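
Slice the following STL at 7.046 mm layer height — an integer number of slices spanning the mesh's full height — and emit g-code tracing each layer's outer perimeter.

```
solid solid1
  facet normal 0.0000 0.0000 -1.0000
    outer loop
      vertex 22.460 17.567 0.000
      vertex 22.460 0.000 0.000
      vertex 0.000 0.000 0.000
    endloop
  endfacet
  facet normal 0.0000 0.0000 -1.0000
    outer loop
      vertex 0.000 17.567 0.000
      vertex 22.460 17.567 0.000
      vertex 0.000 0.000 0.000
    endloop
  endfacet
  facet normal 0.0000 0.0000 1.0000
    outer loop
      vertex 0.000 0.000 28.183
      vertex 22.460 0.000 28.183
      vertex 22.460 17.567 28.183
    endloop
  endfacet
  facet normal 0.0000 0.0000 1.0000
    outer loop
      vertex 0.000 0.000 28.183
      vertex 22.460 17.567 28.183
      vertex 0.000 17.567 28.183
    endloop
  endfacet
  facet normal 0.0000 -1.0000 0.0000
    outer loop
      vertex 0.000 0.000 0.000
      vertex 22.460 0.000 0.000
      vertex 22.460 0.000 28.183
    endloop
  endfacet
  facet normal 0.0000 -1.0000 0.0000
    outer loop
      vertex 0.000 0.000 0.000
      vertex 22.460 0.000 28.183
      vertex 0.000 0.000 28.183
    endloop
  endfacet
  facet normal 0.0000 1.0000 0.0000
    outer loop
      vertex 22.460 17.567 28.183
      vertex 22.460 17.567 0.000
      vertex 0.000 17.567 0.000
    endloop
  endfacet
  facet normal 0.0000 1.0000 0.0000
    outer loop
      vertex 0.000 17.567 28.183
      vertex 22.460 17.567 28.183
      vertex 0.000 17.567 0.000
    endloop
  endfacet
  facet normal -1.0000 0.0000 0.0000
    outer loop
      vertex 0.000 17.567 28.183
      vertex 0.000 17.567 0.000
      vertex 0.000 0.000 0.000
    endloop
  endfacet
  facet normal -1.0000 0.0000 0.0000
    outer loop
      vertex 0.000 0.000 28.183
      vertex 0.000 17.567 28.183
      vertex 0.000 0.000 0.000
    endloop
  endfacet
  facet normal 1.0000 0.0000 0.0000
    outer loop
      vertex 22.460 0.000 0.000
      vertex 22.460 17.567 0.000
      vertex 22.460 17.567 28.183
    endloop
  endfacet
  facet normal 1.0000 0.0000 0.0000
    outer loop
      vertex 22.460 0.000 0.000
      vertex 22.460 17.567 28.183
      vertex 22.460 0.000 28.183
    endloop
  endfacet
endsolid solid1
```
; perimeter-only toolpath
G21 ; units = mm
G90 ; absolute positioning
G28 ; home
; layer 1
G0 Z7.046
G0 X0.000 Y0.000
G1 X22.460 Y0.000
G1 X22.460 Y17.567
G1 X0.000 Y17.567
G1 X0.000 Y0.000
; layer 2
G0 Z14.091
G0 X0.000 Y0.000
G1 X22.460 Y0.000
G1 X22.460 Y17.567
G1 X0.000 Y17.567
G1 X0.000 Y0.000
; layer 3
G0 Z21.137
G0 X0.000 Y0.000
G1 X22.460 Y0.000
G1 X22.460 Y17.567
G1 X0.000 Y17.567
G1 X0.000 Y0.000
; layer 4
G0 Z28.183
G0 X0.000 Y0.000
G1 X22.460 Y0.000
G1 X22.460 Y17.567
G1 X0.000 Y17.567
G1 X0.000 Y0.000
M2 ; end

The solid is a rectangular box, roughly 22.5 × 17.6 mm footprint and 28.2 mm tall. Slicing at Δz = 7.046 mm — 4 equal slices spanning the solid's height, so layer i sits at z = i·h/4 — gives 4 non-empty perimeters. Each is a 4-segment closed polygon; G0 lifts to the layer z and rapids to the start vertex, then G1 traces the edges.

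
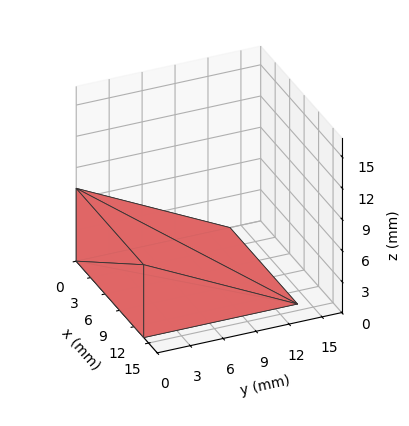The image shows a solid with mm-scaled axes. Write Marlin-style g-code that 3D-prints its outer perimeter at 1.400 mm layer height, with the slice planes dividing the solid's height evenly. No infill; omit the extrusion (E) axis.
Reading the render: the shape is a wedge (ramp): 14 × 14 mm base, rising to 7 mm along the y=0 edge and sloping linearly to z=0 at y=14 (dimensions read to the nearest mm from the axis ticks). For the g-code, the solid's height is divided into equal slices at the stated Δz and each level perimeter traced with G1 moves after a G0 lift.

; perimeter-only toolpath
G21 ; units = mm
G90 ; absolute positioning
G28 ; home
; layer 1
G0 Z1.400
G0 X0.000 Y0.000
G1 X14.000 Y0.000
G1 X14.000 Y11.200
G1 X0.000 Y11.200
G1 X0.000 Y0.000
; layer 2
G0 Z2.800
G0 X0.000 Y0.000
G1 X14.000 Y0.000
G1 X14.000 Y8.400
G1 X0.000 Y8.400
G1 X0.000 Y0.000
; layer 3
G0 Z4.200
G0 X0.000 Y0.000
G1 X14.000 Y0.000
G1 X14.000 Y5.600
G1 X0.000 Y5.600
G1 X0.000 Y0.000
; layer 4
G0 Z5.600
G0 X0.000 Y0.000
G1 X14.000 Y0.000
G1 X14.000 Y2.800
G1 X0.000 Y2.800
G1 X0.000 Y0.000
M2 ; end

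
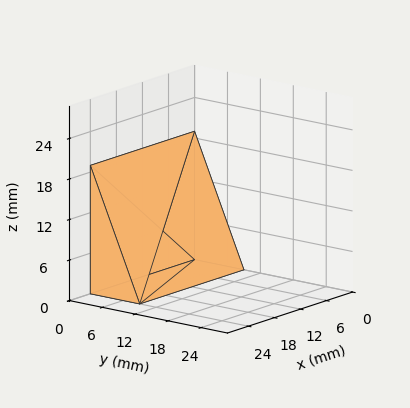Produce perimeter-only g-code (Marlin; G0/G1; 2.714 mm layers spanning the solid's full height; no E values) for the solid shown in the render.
Reading the render: the shape is a wedge (ramp): 24 × 9 mm base, rising to 19 mm along the y=0 edge and sloping linearly to z=0 at y=9 (dimensions read to the nearest mm from the axis ticks). For the g-code, the solid's height is divided into equal slices at the stated Δz and each level perimeter traced with G1 moves after a G0 lift.

; perimeter-only toolpath
G21 ; units = mm
G90 ; absolute positioning
G28 ; home
; layer 1
G0 Z2.714
G0 X0.000 Y0.000
G1 X24.000 Y0.000
G1 X24.000 Y7.714
G1 X0.000 Y7.714
G1 X0.000 Y0.000
; layer 2
G0 Z5.429
G0 X0.000 Y0.000
G1 X24.000 Y0.000
G1 X24.000 Y6.429
G1 X0.000 Y6.429
G1 X0.000 Y0.000
; layer 3
G0 Z8.143
G0 X0.000 Y0.000
G1 X24.000 Y0.000
G1 X24.000 Y5.143
G1 X0.000 Y5.143
G1 X0.000 Y0.000
; layer 4
G0 Z10.857
G0 X0.000 Y0.000
G1 X24.000 Y0.000
G1 X24.000 Y3.857
G1 X0.000 Y3.857
G1 X0.000 Y0.000
; layer 5
G0 Z13.571
G0 X0.000 Y0.000
G1 X24.000 Y0.000
G1 X24.000 Y2.571
G1 X0.000 Y2.571
G1 X0.000 Y0.000
; layer 6
G0 Z16.286
G0 X0.000 Y0.000
G1 X24.000 Y0.000
G1 X24.000 Y1.286
G1 X0.000 Y1.286
G1 X0.000 Y0.000
M2 ; end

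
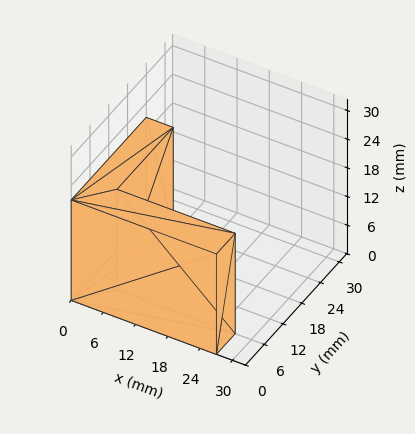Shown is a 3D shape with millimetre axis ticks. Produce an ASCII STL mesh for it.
Reading the render: the shape is an L-shaped prism: outer 27 × 24 mm, arm thicknesses ≈ 6 mm (horizontal) and 5 mm (vertical), extruded 21 mm in z (dimensions read to the nearest mm from the axis ticks). For the STL, each face is triangulated and given an outward normal.

solid part
  facet normal 0.0000 0.0000 -1.0000
    outer loop
      vertex 27.00 6.00 0.00
      vertex 27.00 0.00 0.00
      vertex 0.00 0.00 0.00
    endloop
  endfacet
  facet normal 0.0000 0.0000 -1.0000
    outer loop
      vertex 5.00 6.00 0.00
      vertex 27.00 6.00 0.00
      vertex 0.00 0.00 0.00
    endloop
  endfacet
  facet normal 0.0000 0.0000 -1.0000
    outer loop
      vertex 5.00 24.00 0.00
      vertex 5.00 6.00 0.00
      vertex 0.00 0.00 0.00
    endloop
  endfacet
  facet normal 0.0000 0.0000 -1.0000
    outer loop
      vertex 0.00 24.00 0.00
      vertex 5.00 24.00 0.00
      vertex 0.00 0.00 0.00
    endloop
  endfacet
  facet normal 0.0000 0.0000 1.0000
    outer loop
      vertex 0.00 0.00 21.00
      vertex 27.00 0.00 21.00
      vertex 27.00 6.00 21.00
    endloop
  endfacet
  facet normal 0.0000 0.0000 1.0000
    outer loop
      vertex 0.00 0.00 21.00
      vertex 27.00 6.00 21.00
      vertex 5.00 6.00 21.00
    endloop
  endfacet
  facet normal 0.0000 0.0000 1.0000
    outer loop
      vertex 0.00 0.00 21.00
      vertex 5.00 6.00 21.00
      vertex 5.00 24.00 21.00
    endloop
  endfacet
  facet normal 0.0000 0.0000 1.0000
    outer loop
      vertex 0.00 0.00 21.00
      vertex 5.00 24.00 21.00
      vertex 0.00 24.00 21.00
    endloop
  endfacet
  facet normal 0.0000 -1.0000 0.0000
    outer loop
      vertex 0.00 0.00 0.00
      vertex 27.00 0.00 0.00
      vertex 27.00 0.00 21.00
    endloop
  endfacet
  facet normal 0.0000 -1.0000 0.0000
    outer loop
      vertex 0.00 0.00 0.00
      vertex 27.00 0.00 21.00
      vertex 0.00 0.00 21.00
    endloop
  endfacet
  facet normal 1.0000 0.0000 0.0000
    outer loop
      vertex 27.00 0.00 0.00
      vertex 27.00 6.00 0.00
      vertex 27.00 6.00 21.00
    endloop
  endfacet
  facet normal 1.0000 0.0000 0.0000
    outer loop
      vertex 27.00 0.00 0.00
      vertex 27.00 6.00 21.00
      vertex 27.00 0.00 21.00
    endloop
  endfacet
  facet normal 0.0000 1.0000 0.0000
    outer loop
      vertex 27.00 6.00 0.00
      vertex 5.00 6.00 0.00
      vertex 5.00 6.00 21.00
    endloop
  endfacet
  facet normal 0.0000 1.0000 0.0000
    outer loop
      vertex 27.00 6.00 0.00
      vertex 5.00 6.00 21.00
      vertex 27.00 6.00 21.00
    endloop
  endfacet
  facet normal 1.0000 0.0000 0.0000
    outer loop
      vertex 5.00 6.00 0.00
      vertex 5.00 24.00 0.00
      vertex 5.00 24.00 21.00
    endloop
  endfacet
  facet normal 1.0000 0.0000 0.0000
    outer loop
      vertex 5.00 6.00 0.00
      vertex 5.00 24.00 21.00
      vertex 5.00 6.00 21.00
    endloop
  endfacet
  facet normal 0.0000 1.0000 0.0000
    outer loop
      vertex 5.00 24.00 0.00
      vertex 0.00 24.00 0.00
      vertex 0.00 24.00 21.00
    endloop
  endfacet
  facet normal 0.0000 1.0000 0.0000
    outer loop
      vertex 5.00 24.00 0.00
      vertex 0.00 24.00 21.00
      vertex 5.00 24.00 21.00
    endloop
  endfacet
  facet normal -1.0000 0.0000 0.0000
    outer loop
      vertex 0.00 24.00 0.00
      vertex 0.00 0.00 0.00
      vertex 0.00 0.00 21.00
    endloop
  endfacet
  facet normal -1.0000 0.0000 0.0000
    outer loop
      vertex 0.00 24.00 0.00
      vertex 0.00 0.00 21.00
      vertex 0.00 24.00 21.00
    endloop
  endfacet
endsolid part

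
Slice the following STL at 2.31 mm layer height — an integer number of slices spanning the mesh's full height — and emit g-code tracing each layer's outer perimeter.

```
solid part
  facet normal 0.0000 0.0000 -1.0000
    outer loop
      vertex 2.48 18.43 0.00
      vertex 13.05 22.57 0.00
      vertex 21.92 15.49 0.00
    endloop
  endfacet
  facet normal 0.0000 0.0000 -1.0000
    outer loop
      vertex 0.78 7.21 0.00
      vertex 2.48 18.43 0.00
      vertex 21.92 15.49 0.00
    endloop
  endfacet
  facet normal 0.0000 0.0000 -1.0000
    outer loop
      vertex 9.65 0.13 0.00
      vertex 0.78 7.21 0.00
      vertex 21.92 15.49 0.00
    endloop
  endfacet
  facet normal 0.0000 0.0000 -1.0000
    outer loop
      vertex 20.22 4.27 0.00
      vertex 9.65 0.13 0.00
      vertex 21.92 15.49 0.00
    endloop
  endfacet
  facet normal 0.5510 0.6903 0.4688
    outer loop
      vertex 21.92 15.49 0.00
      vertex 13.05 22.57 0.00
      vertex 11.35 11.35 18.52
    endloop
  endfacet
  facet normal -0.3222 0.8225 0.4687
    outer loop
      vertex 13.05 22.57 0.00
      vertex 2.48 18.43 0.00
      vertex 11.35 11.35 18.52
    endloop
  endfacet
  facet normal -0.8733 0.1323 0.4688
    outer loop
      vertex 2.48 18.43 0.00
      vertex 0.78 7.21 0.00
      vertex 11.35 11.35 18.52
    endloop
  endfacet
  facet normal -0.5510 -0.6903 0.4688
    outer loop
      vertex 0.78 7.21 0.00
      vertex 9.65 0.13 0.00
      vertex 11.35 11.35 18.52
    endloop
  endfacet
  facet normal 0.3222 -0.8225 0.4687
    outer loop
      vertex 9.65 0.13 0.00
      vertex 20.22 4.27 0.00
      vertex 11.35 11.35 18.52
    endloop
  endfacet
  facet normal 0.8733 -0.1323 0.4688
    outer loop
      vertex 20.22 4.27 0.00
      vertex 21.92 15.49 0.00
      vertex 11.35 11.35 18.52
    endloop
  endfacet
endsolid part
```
; perimeter-only toolpath
G21 ; units = mm
G90 ; absolute positioning
G28 ; home
; layer 1
G0 Z2.31
G0 X20.60 Y14.97
G1 X12.84 Y21.17
G1 X3.59 Y17.54
G1 X2.10 Y7.73
G1 X9.86 Y1.53
G1 X19.11 Y5.15
G1 X20.60 Y14.97
; layer 2
G0 Z4.63
G0 X19.28 Y14.46
G1 X12.63 Y19.77
G1 X4.70 Y16.66
G1 X3.42 Y8.24
G1 X10.08 Y2.94
G1 X18.00 Y6.04
G1 X19.28 Y14.46
; layer 3
G0 Z6.95
G0 X17.96 Y13.94
G1 X12.41 Y18.36
G1 X5.81 Y15.78
G1 X4.74 Y8.76
G1 X10.29 Y4.34
G1 X16.89 Y6.92
G1 X17.96 Y13.94
; layer 4
G0 Z9.26
G0 X16.64 Y13.42
G1 X12.20 Y16.96
G1 X6.92 Y14.89
G1 X6.06 Y9.28
G1 X10.50 Y5.74
G1 X15.79 Y7.81
G1 X16.64 Y13.42
; layer 5
G0 Z11.57
G0 X15.31 Y12.90
G1 X11.99 Y15.56
G1 X8.02 Y14.00
G1 X7.39 Y9.80
G1 X10.71 Y7.14
G1 X14.68 Y8.70
G1 X15.31 Y12.90
; layer 6
G0 Z13.89
G0 X13.99 Y12.38
G1 X11.77 Y14.15
G1 X9.13 Y13.12
G1 X8.71 Y10.31
G1 X10.92 Y8.54
G1 X13.57 Y9.58
G1 X13.99 Y12.38
; layer 7
G0 Z16.20
G0 X12.67 Y11.87
G1 X11.56 Y12.75
G1 X10.24 Y12.24
G1 X10.03 Y10.83
G1 X11.14 Y9.95
G1 X12.46 Y10.46
G1 X12.67 Y11.87
M2 ; end

The solid is a regular 6-sided pyramid, base circumscribed radius ≈ 11.3 mm, apex at z ≈ 18.5 mm. Slicing at Δz = 2.31 mm — 8 equal slices spanning the solid's height, so layer i sits at z = i·h/8 — gives 7 non-empty perimeters. Each is a 6-segment closed polygon; G0 lifts to the layer z and rapids to the start vertex, then G1 traces the edges. The cross-section shrinks linearly with z (the slice at the apex is degenerate and omitted).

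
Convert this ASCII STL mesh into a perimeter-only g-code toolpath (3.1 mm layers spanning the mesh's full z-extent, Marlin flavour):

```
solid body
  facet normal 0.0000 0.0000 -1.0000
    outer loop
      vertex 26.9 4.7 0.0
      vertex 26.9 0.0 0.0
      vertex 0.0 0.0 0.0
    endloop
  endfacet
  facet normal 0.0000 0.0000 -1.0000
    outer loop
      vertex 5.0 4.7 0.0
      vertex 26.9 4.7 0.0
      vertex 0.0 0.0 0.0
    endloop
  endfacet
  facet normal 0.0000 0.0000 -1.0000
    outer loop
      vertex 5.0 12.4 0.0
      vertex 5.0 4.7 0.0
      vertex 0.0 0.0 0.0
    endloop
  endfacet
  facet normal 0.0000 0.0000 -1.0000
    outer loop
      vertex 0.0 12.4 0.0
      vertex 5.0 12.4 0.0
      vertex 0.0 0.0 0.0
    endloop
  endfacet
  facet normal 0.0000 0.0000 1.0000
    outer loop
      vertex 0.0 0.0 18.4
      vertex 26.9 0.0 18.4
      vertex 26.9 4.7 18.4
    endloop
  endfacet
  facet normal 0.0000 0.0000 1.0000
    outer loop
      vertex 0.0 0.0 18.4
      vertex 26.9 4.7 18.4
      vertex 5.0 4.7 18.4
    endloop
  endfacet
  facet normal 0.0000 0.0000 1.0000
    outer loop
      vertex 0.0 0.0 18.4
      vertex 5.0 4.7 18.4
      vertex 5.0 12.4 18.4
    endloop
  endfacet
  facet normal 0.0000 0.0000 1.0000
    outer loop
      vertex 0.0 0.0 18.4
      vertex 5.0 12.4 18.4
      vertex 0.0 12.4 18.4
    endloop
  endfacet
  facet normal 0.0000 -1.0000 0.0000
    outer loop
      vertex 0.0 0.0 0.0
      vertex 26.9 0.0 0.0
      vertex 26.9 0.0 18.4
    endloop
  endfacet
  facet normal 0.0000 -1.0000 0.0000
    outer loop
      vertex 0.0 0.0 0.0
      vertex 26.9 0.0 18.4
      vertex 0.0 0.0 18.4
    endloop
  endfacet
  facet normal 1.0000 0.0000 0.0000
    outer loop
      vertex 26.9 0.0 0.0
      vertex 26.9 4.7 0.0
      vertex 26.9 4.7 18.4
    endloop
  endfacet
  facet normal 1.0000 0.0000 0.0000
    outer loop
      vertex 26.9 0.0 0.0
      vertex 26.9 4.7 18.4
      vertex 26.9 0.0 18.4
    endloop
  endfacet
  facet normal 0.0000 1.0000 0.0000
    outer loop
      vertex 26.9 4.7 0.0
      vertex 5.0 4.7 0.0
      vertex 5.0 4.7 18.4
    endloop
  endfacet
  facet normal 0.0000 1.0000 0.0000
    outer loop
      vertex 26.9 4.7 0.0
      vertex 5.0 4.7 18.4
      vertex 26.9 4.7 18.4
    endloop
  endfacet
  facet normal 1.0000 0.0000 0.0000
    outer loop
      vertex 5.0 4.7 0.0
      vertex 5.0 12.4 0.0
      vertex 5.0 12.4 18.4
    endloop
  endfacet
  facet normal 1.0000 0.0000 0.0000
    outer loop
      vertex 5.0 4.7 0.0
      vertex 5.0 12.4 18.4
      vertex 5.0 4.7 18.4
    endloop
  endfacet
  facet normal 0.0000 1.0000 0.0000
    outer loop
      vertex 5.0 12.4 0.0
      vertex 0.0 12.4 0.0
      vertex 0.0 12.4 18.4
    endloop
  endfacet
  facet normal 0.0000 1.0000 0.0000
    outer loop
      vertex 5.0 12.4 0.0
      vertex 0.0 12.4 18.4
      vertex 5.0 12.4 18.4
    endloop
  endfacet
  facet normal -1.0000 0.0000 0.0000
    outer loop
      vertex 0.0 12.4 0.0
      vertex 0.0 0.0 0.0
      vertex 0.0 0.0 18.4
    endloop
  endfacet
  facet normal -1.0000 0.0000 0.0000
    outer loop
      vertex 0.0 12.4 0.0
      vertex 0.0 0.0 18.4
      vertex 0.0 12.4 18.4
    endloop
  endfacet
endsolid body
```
; perimeter-only toolpath
G21 ; units = mm
G90 ; absolute positioning
G28 ; home
; layer 1
G0 Z3.1
G0 X0.0 Y0.0
G1 X26.9 Y0.0
G1 X26.9 Y4.7
G1 X5.0 Y4.7
G1 X5.0 Y12.4
G1 X0.0 Y12.4
G1 X0.0 Y0.0
; layer 2
G0 Z6.1
G0 X0.0 Y0.0
G1 X26.9 Y0.0
G1 X26.9 Y4.7
G1 X5.0 Y4.7
G1 X5.0 Y12.4
G1 X0.0 Y12.4
G1 X0.0 Y0.0
; layer 3
G0 Z9.2
G0 X0.0 Y0.0
G1 X26.9 Y0.0
G1 X26.9 Y4.7
G1 X5.0 Y4.7
G1 X5.0 Y12.4
G1 X0.0 Y12.4
G1 X0.0 Y0.0
; layer 4
G0 Z12.3
G0 X0.0 Y0.0
G1 X26.9 Y0.0
G1 X26.9 Y4.7
G1 X5.0 Y4.7
G1 X5.0 Y12.4
G1 X0.0 Y12.4
G1 X0.0 Y0.0
; layer 5
G0 Z15.3
G0 X0.0 Y0.0
G1 X26.9 Y0.0
G1 X26.9 Y4.7
G1 X5.0 Y4.7
G1 X5.0 Y12.4
G1 X0.0 Y12.4
G1 X0.0 Y0.0
; layer 6
G0 Z18.4
G0 X0.0 Y0.0
G1 X26.9 Y0.0
G1 X26.9 Y4.7
G1 X5.0 Y4.7
G1 X5.0 Y12.4
G1 X0.0 Y12.4
G1 X0.0 Y0.0
M2 ; end

The solid is an L-shaped prism: outer 26.9 × 12.4 mm, arm thicknesses ≈ 4.7 mm (horizontal) and 5 mm (vertical), extruded 18.4 mm in z. Slicing at Δz = 3.1 mm — 6 equal slices spanning the solid's height, so layer i sits at z = i·h/6 — gives 6 non-empty perimeters. Each is a 6-segment closed polygon; G0 lifts to the layer z and rapids to the start vertex, then G1 traces the edges.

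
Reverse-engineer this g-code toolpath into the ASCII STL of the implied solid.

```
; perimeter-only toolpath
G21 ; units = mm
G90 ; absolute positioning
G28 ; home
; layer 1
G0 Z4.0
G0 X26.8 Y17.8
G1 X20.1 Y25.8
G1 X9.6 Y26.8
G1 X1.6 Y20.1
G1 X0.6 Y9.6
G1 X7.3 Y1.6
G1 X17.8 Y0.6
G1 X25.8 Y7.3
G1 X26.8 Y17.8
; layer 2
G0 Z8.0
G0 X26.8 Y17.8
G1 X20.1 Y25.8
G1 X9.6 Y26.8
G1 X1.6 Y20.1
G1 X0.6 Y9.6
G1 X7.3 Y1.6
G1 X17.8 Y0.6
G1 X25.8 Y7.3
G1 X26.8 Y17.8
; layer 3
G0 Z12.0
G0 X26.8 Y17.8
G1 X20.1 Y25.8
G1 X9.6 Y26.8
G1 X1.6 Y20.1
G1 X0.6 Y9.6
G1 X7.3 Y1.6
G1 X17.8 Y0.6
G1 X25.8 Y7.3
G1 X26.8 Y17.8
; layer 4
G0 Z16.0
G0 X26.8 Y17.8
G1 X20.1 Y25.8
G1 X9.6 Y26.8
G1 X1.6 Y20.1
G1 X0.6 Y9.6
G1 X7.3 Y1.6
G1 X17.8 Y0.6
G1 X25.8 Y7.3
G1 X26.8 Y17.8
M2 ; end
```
solid part
  facet normal 0.0000 0.0000 -1.0000
    outer loop
      vertex 9.6 26.8 0.0
      vertex 20.1 25.8 0.0
      vertex 26.8 17.8 0.0
    endloop
  endfacet
  facet normal 0.0000 0.0000 -1.0000
    outer loop
      vertex 1.6 20.1 0.0
      vertex 9.6 26.8 0.0
      vertex 26.8 17.8 0.0
    endloop
  endfacet
  facet normal 0.0000 0.0000 -1.0000
    outer loop
      vertex 0.6 9.6 0.0
      vertex 1.6 20.1 0.0
      vertex 26.8 17.8 0.0
    endloop
  endfacet
  facet normal 0.0000 0.0000 -1.0000
    outer loop
      vertex 7.3 1.6 0.0
      vertex 0.6 9.6 0.0
      vertex 26.8 17.8 0.0
    endloop
  endfacet
  facet normal 0.0000 0.0000 -1.0000
    outer loop
      vertex 17.8 0.6 0.0
      vertex 7.3 1.6 0.0
      vertex 26.8 17.8 0.0
    endloop
  endfacet
  facet normal 0.0000 0.0000 -1.0000
    outer loop
      vertex 25.8 7.3 0.0
      vertex 17.8 0.6 0.0
      vertex 26.8 17.8 0.0
    endloop
  endfacet
  facet normal 0.0000 0.0000 1.0000
    outer loop
      vertex 26.8 17.8 16.0
      vertex 20.1 25.8 16.0
      vertex 9.6 26.8 16.0
    endloop
  endfacet
  facet normal 0.0000 0.0000 1.0000
    outer loop
      vertex 26.8 17.8 16.0
      vertex 9.6 26.8 16.0
      vertex 1.6 20.1 16.0
    endloop
  endfacet
  facet normal 0.0000 0.0000 1.0000
    outer loop
      vertex 26.8 17.8 16.0
      vertex 1.6 20.1 16.0
      vertex 0.6 9.6 16.0
    endloop
  endfacet
  facet normal 0.0000 0.0000 1.0000
    outer loop
      vertex 26.8 17.8 16.0
      vertex 0.6 9.6 16.0
      vertex 7.3 1.6 16.0
    endloop
  endfacet
  facet normal 0.0000 0.0000 1.0000
    outer loop
      vertex 26.8 17.8 16.0
      vertex 7.3 1.6 16.0
      vertex 17.8 0.6 16.0
    endloop
  endfacet
  facet normal 0.0000 0.0000 1.0000
    outer loop
      vertex 26.8 17.8 16.0
      vertex 17.8 0.6 16.0
      vertex 25.8 7.3 16.0
    endloop
  endfacet
  facet normal 0.7666 0.6421 0.0000
    outer loop
      vertex 26.8 17.8 0.0
      vertex 20.1 25.8 0.0
      vertex 20.1 25.8 16.0
    endloop
  endfacet
  facet normal 0.7666 0.6421 0.0000
    outer loop
      vertex 26.8 17.8 0.0
      vertex 20.1 25.8 16.0
      vertex 26.8 17.8 16.0
    endloop
  endfacet
  facet normal 0.0948 0.9955 0.0000
    outer loop
      vertex 20.1 25.8 0.0
      vertex 9.6 26.8 0.0
      vertex 9.6 26.8 16.0
    endloop
  endfacet
  facet normal 0.0948 0.9955 0.0000
    outer loop
      vertex 20.1 25.8 0.0
      vertex 9.6 26.8 16.0
      vertex 20.1 25.8 16.0
    endloop
  endfacet
  facet normal -0.6421 0.7666 0.0000
    outer loop
      vertex 9.6 26.8 0.0
      vertex 1.6 20.1 0.0
      vertex 1.6 20.1 16.0
    endloop
  endfacet
  facet normal -0.6421 0.7666 0.0000
    outer loop
      vertex 9.6 26.8 0.0
      vertex 1.6 20.1 16.0
      vertex 9.6 26.8 16.0
    endloop
  endfacet
  facet normal -0.9955 0.0948 0.0000
    outer loop
      vertex 1.6 20.1 0.0
      vertex 0.6 9.6 0.0
      vertex 0.6 9.6 16.0
    endloop
  endfacet
  facet normal -0.9955 0.0948 0.0000
    outer loop
      vertex 1.6 20.1 0.0
      vertex 0.6 9.6 16.0
      vertex 1.6 20.1 16.0
    endloop
  endfacet
  facet normal -0.7666 -0.6421 0.0000
    outer loop
      vertex 0.6 9.6 0.0
      vertex 7.3 1.6 0.0
      vertex 7.3 1.6 16.0
    endloop
  endfacet
  facet normal -0.7666 -0.6421 0.0000
    outer loop
      vertex 0.6 9.6 0.0
      vertex 7.3 1.6 16.0
      vertex 0.6 9.6 16.0
    endloop
  endfacet
  facet normal -0.0948 -0.9955 0.0000
    outer loop
      vertex 7.3 1.6 0.0
      vertex 17.8 0.6 0.0
      vertex 17.8 0.6 16.0
    endloop
  endfacet
  facet normal -0.0948 -0.9955 0.0000
    outer loop
      vertex 7.3 1.6 0.0
      vertex 17.8 0.6 16.0
      vertex 7.3 1.6 16.0
    endloop
  endfacet
  facet normal 0.6421 -0.7666 0.0000
    outer loop
      vertex 17.8 0.6 0.0
      vertex 25.8 7.3 0.0
      vertex 25.8 7.3 16.0
    endloop
  endfacet
  facet normal 0.6421 -0.7666 0.0000
    outer loop
      vertex 17.8 0.6 0.0
      vertex 25.8 7.3 16.0
      vertex 17.8 0.6 16.0
    endloop
  endfacet
  facet normal 0.9955 -0.0948 0.0000
    outer loop
      vertex 25.8 7.3 0.0
      vertex 26.8 17.8 0.0
      vertex 26.8 17.8 16.0
    endloop
  endfacet
  facet normal 0.9955 -0.0948 0.0000
    outer loop
      vertex 25.8 7.3 0.0
      vertex 26.8 17.8 16.0
      vertex 25.8 7.3 16.0
    endloop
  endfacet
endsolid part

The G0 Z moves step by Δz≈4.0 mm. Every layer's G1 loop is the same polygon, so the solid is a straight extrusion of it from z=0 to z≈16. Closing with flat bottom and top caps and triangulating gives 28 facets — a regular 8-sided prism (a cylinder approximated with 8 flat sides), circumscribed radius ≈ 13.7 mm, height ≈ 16 mm.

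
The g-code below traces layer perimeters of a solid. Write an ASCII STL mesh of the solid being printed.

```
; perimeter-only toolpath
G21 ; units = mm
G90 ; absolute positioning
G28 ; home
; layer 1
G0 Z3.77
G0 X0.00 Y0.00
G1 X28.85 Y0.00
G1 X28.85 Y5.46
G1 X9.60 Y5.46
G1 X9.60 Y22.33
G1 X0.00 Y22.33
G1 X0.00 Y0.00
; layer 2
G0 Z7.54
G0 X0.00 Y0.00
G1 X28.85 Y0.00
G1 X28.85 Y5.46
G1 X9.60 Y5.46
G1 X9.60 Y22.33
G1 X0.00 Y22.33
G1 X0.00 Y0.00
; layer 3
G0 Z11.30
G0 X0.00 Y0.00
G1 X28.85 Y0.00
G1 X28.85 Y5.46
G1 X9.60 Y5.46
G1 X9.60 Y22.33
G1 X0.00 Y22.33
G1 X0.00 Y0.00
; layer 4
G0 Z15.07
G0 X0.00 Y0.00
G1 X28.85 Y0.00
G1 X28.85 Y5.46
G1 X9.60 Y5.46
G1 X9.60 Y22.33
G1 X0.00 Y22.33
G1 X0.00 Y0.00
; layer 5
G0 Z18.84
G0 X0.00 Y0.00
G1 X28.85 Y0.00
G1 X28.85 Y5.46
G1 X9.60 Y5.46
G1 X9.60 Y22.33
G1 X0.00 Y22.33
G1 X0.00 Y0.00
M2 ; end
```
solid part
  facet normal 0.0000 0.0000 -1.0000
    outer loop
      vertex 28.85 5.46 0.00
      vertex 28.85 0.00 0.00
      vertex 0.00 0.00 0.00
    endloop
  endfacet
  facet normal 0.0000 0.0000 -1.0000
    outer loop
      vertex 9.60 5.46 0.00
      vertex 28.85 5.46 0.00
      vertex 0.00 0.00 0.00
    endloop
  endfacet
  facet normal 0.0000 0.0000 -1.0000
    outer loop
      vertex 9.60 22.33 0.00
      vertex 9.60 5.46 0.00
      vertex 0.00 0.00 0.00
    endloop
  endfacet
  facet normal 0.0000 0.0000 -1.0000
    outer loop
      vertex 0.00 22.33 0.00
      vertex 9.60 22.33 0.00
      vertex 0.00 0.00 0.00
    endloop
  endfacet
  facet normal 0.0000 0.0000 1.0000
    outer loop
      vertex 0.00 0.00 18.84
      vertex 28.85 0.00 18.84
      vertex 28.85 5.46 18.84
    endloop
  endfacet
  facet normal 0.0000 0.0000 1.0000
    outer loop
      vertex 0.00 0.00 18.84
      vertex 28.85 5.46 18.84
      vertex 9.60 5.46 18.84
    endloop
  endfacet
  facet normal 0.0000 0.0000 1.0000
    outer loop
      vertex 0.00 0.00 18.84
      vertex 9.60 5.46 18.84
      vertex 9.60 22.33 18.84
    endloop
  endfacet
  facet normal 0.0000 0.0000 1.0000
    outer loop
      vertex 0.00 0.00 18.84
      vertex 9.60 22.33 18.84
      vertex 0.00 22.33 18.84
    endloop
  endfacet
  facet normal 0.0000 -1.0000 0.0000
    outer loop
      vertex 0.00 0.00 0.00
      vertex 28.85 0.00 0.00
      vertex 28.85 0.00 18.84
    endloop
  endfacet
  facet normal 0.0000 -1.0000 0.0000
    outer loop
      vertex 0.00 0.00 0.00
      vertex 28.85 0.00 18.84
      vertex 0.00 0.00 18.84
    endloop
  endfacet
  facet normal 1.0000 0.0000 0.0000
    outer loop
      vertex 28.85 0.00 0.00
      vertex 28.85 5.46 0.00
      vertex 28.85 5.46 18.84
    endloop
  endfacet
  facet normal 1.0000 0.0000 0.0000
    outer loop
      vertex 28.85 0.00 0.00
      vertex 28.85 5.46 18.84
      vertex 28.85 0.00 18.84
    endloop
  endfacet
  facet normal 0.0000 1.0000 0.0000
    outer loop
      vertex 28.85 5.46 0.00
      vertex 9.60 5.46 0.00
      vertex 9.60 5.46 18.84
    endloop
  endfacet
  facet normal 0.0000 1.0000 0.0000
    outer loop
      vertex 28.85 5.46 0.00
      vertex 9.60 5.46 18.84
      vertex 28.85 5.46 18.84
    endloop
  endfacet
  facet normal 1.0000 0.0000 0.0000
    outer loop
      vertex 9.60 5.46 0.00
      vertex 9.60 22.33 0.00
      vertex 9.60 22.33 18.84
    endloop
  endfacet
  facet normal 1.0000 0.0000 0.0000
    outer loop
      vertex 9.60 5.46 0.00
      vertex 9.60 22.33 18.84
      vertex 9.60 5.46 18.84
    endloop
  endfacet
  facet normal 0.0000 1.0000 0.0000
    outer loop
      vertex 9.60 22.33 0.00
      vertex 0.00 22.33 0.00
      vertex 0.00 22.33 18.84
    endloop
  endfacet
  facet normal 0.0000 1.0000 0.0000
    outer loop
      vertex 9.60 22.33 0.00
      vertex 0.00 22.33 18.84
      vertex 9.60 22.33 18.84
    endloop
  endfacet
  facet normal -1.0000 0.0000 0.0000
    outer loop
      vertex 0.00 22.33 0.00
      vertex 0.00 0.00 0.00
      vertex 0.00 0.00 18.84
    endloop
  endfacet
  facet normal -1.0000 0.0000 0.0000
    outer loop
      vertex 0.00 22.33 0.00
      vertex 0.00 0.00 18.84
      vertex 0.00 22.33 18.84
    endloop
  endfacet
endsolid part

The G0 Z moves step by Δz≈3.77 mm. Every layer's G1 loop is the same polygon, so the solid is a straight extrusion of it from z=0 to z≈18.8. Closing with flat bottom and top caps and triangulating gives 20 facets — an L-shaped prism: outer 28.9 × 22.3 mm, arm thicknesses ≈ 5.46 mm (horizontal) and 9.6 mm (vertical), extruded 18.8 mm in z.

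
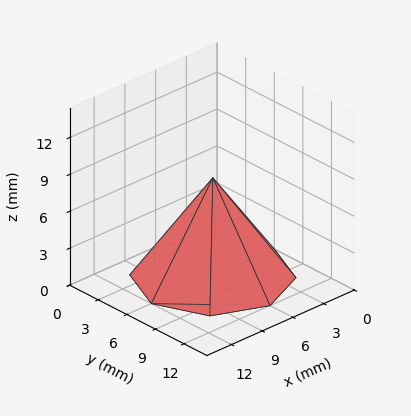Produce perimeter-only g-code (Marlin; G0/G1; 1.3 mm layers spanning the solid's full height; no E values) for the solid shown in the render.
Reading the render: the shape is a regular 8-sided pyramid, base circumscribed radius ≈ 6 mm, apex at z ≈ 8 mm (dimensions read to the nearest mm from the axis ticks). For the g-code, the solid's height is divided into equal slices at the stated Δz and each level perimeter traced with G1 moves after a G0 lift.

; perimeter-only toolpath
G21 ; units = mm
G90 ; absolute positioning
G28 ; home
; layer 1
G0 Z1.3
G0 X11.0 Y6.0
G1 X9.5 Y9.5
G1 X6.0 Y11.0
G1 X2.5 Y9.5
G1 X1.0 Y6.0
G1 X2.5 Y2.5
G1 X6.0 Y1.0
G1 X9.5 Y2.5
G1 X11.0 Y6.0
; layer 2
G0 Z2.7
G0 X10.0 Y6.0
G1 X8.8 Y8.8
G1 X6.0 Y10.0
G1 X3.2 Y8.8
G1 X2.0 Y6.0
G1 X3.2 Y3.2
G1 X6.0 Y2.0
G1 X8.8 Y3.2
G1 X10.0 Y6.0
; layer 3
G0 Z4.0
G0 X9.0 Y6.0
G1 X8.1 Y8.1
G1 X6.0 Y9.0
G1 X3.9 Y8.1
G1 X3.0 Y6.0
G1 X3.9 Y3.9
G1 X6.0 Y3.0
G1 X8.1 Y3.9
G1 X9.0 Y6.0
; layer 4
G0 Z5.3
G0 X8.0 Y6.0
G1 X7.4 Y7.4
G1 X6.0 Y8.0
G1 X4.6 Y7.4
G1 X4.0 Y6.0
G1 X4.6 Y4.6
G1 X6.0 Y4.0
G1 X7.4 Y4.6
G1 X8.0 Y6.0
; layer 5
G0 Z6.7
G0 X7.0 Y6.0
G1 X6.7 Y6.7
G1 X6.0 Y7.0
G1 X5.3 Y6.7
G1 X5.0 Y6.0
G1 X5.3 Y5.3
G1 X6.0 Y5.0
G1 X6.7 Y5.3
G1 X7.0 Y6.0
M2 ; end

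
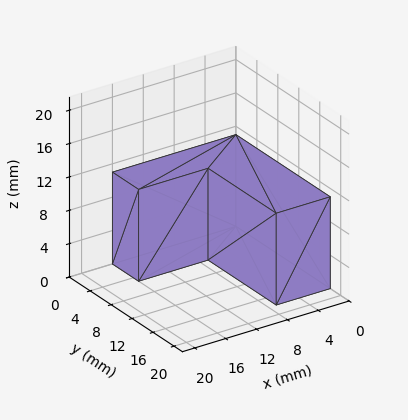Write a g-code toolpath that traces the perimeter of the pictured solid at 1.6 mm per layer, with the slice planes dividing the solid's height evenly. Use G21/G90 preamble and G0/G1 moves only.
Reading the render: the shape is an L-shaped prism: outer 16 × 18 mm, arm thicknesses ≈ 5 mm (horizontal) and 7 mm (vertical), extruded 11 mm in z (dimensions read to the nearest mm from the axis ticks). For the g-code, the solid's height is divided into equal slices at the stated Δz and each level perimeter traced with G1 moves after a G0 lift.

; perimeter-only toolpath
G21 ; units = mm
G90 ; absolute positioning
G28 ; home
; layer 1
G0 Z1.6
G0 X0.0 Y0.0
G1 X16.0 Y0.0
G1 X16.0 Y5.0
G1 X7.0 Y5.0
G1 X7.0 Y18.0
G1 X0.0 Y18.0
G1 X0.0 Y0.0
; layer 2
G0 Z3.1
G0 X0.0 Y0.0
G1 X16.0 Y0.0
G1 X16.0 Y5.0
G1 X7.0 Y5.0
G1 X7.0 Y18.0
G1 X0.0 Y18.0
G1 X0.0 Y0.0
; layer 3
G0 Z4.7
G0 X0.0 Y0.0
G1 X16.0 Y0.0
G1 X16.0 Y5.0
G1 X7.0 Y5.0
G1 X7.0 Y18.0
G1 X0.0 Y18.0
G1 X0.0 Y0.0
; layer 4
G0 Z6.3
G0 X0.0 Y0.0
G1 X16.0 Y0.0
G1 X16.0 Y5.0
G1 X7.0 Y5.0
G1 X7.0 Y18.0
G1 X0.0 Y18.0
G1 X0.0 Y0.0
; layer 5
G0 Z7.9
G0 X0.0 Y0.0
G1 X16.0 Y0.0
G1 X16.0 Y5.0
G1 X7.0 Y5.0
G1 X7.0 Y18.0
G1 X0.0 Y18.0
G1 X0.0 Y0.0
; layer 6
G0 Z9.4
G0 X0.0 Y0.0
G1 X16.0 Y0.0
G1 X16.0 Y5.0
G1 X7.0 Y5.0
G1 X7.0 Y18.0
G1 X0.0 Y18.0
G1 X0.0 Y0.0
; layer 7
G0 Z11.0
G0 X0.0 Y0.0
G1 X16.0 Y0.0
G1 X16.0 Y5.0
G1 X7.0 Y5.0
G1 X7.0 Y18.0
G1 X0.0 Y18.0
G1 X0.0 Y0.0
M2 ; end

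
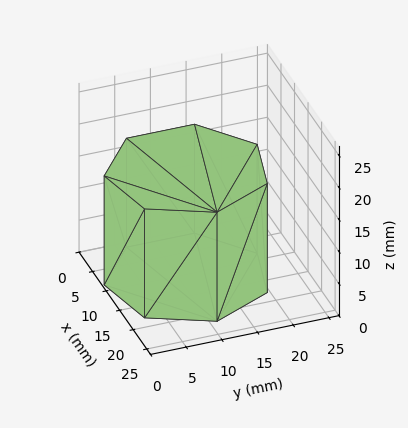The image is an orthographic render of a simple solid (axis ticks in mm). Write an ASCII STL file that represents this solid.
Reading the render: the shape is a regular 7-sided prism (a cylinder approximated with 7 flat sides), circumscribed radius ≈ 11 mm, height ≈ 17 mm (dimensions read to the nearest mm from the axis ticks). For the STL, each face is triangulated and given an outward normal.

solid part
  facet normal 0.0000 0.0000 -1.0000
    outer loop
      vertex 8.55 21.72 0.00
      vertex 17.86 19.60 0.00
      vertex 22.00 11.00 0.00
    endloop
  endfacet
  facet normal 0.0000 0.0000 -1.0000
    outer loop
      vertex 1.09 15.77 0.00
      vertex 8.55 21.72 0.00
      vertex 22.00 11.00 0.00
    endloop
  endfacet
  facet normal 0.0000 0.0000 -1.0000
    outer loop
      vertex 1.09 6.23 0.00
      vertex 1.09 15.77 0.00
      vertex 22.00 11.00 0.00
    endloop
  endfacet
  facet normal 0.0000 0.0000 -1.0000
    outer loop
      vertex 8.55 0.28 0.00
      vertex 1.09 6.23 0.00
      vertex 22.00 11.00 0.00
    endloop
  endfacet
  facet normal 0.0000 0.0000 -1.0000
    outer loop
      vertex 17.86 2.40 0.00
      vertex 8.55 0.28 0.00
      vertex 22.00 11.00 0.00
    endloop
  endfacet
  facet normal 0.0000 0.0000 1.0000
    outer loop
      vertex 22.00 11.00 17.00
      vertex 17.86 19.60 17.00
      vertex 8.55 21.72 17.00
    endloop
  endfacet
  facet normal 0.0000 0.0000 1.0000
    outer loop
      vertex 22.00 11.00 17.00
      vertex 8.55 21.72 17.00
      vertex 1.09 15.77 17.00
    endloop
  endfacet
  facet normal 0.0000 0.0000 1.0000
    outer loop
      vertex 22.00 11.00 17.00
      vertex 1.09 15.77 17.00
      vertex 1.09 6.23 17.00
    endloop
  endfacet
  facet normal 0.0000 0.0000 1.0000
    outer loop
      vertex 22.00 11.00 17.00
      vertex 1.09 6.23 17.00
      vertex 8.55 0.28 17.00
    endloop
  endfacet
  facet normal 0.0000 0.0000 1.0000
    outer loop
      vertex 22.00 11.00 17.00
      vertex 8.55 0.28 17.00
      vertex 17.86 2.40 17.00
    endloop
  endfacet
  facet normal 0.9010 0.4338 0.0000
    outer loop
      vertex 22.00 11.00 0.00
      vertex 17.86 19.60 0.00
      vertex 17.86 19.60 17.00
    endloop
  endfacet
  facet normal 0.9010 0.4338 0.0000
    outer loop
      vertex 22.00 11.00 0.00
      vertex 17.86 19.60 17.00
      vertex 22.00 11.00 17.00
    endloop
  endfacet
  facet normal 0.2220 0.9750 0.0000
    outer loop
      vertex 17.86 19.60 0.00
      vertex 8.55 21.72 0.00
      vertex 8.55 21.72 17.00
    endloop
  endfacet
  facet normal 0.2220 0.9750 0.0000
    outer loop
      vertex 17.86 19.60 0.00
      vertex 8.55 21.72 17.00
      vertex 17.86 19.60 17.00
    endloop
  endfacet
  facet normal -0.6235 0.7818 0.0000
    outer loop
      vertex 8.55 21.72 0.00
      vertex 1.09 15.77 0.00
      vertex 1.09 15.77 17.00
    endloop
  endfacet
  facet normal -0.6235 0.7818 0.0000
    outer loop
      vertex 8.55 21.72 0.00
      vertex 1.09 15.77 17.00
      vertex 8.55 21.72 17.00
    endloop
  endfacet
  facet normal -1.0000 0.0000 0.0000
    outer loop
      vertex 1.09 15.77 0.00
      vertex 1.09 6.23 0.00
      vertex 1.09 6.23 17.00
    endloop
  endfacet
  facet normal -1.0000 0.0000 0.0000
    outer loop
      vertex 1.09 15.77 0.00
      vertex 1.09 6.23 17.00
      vertex 1.09 15.77 17.00
    endloop
  endfacet
  facet normal -0.6235 -0.7818 0.0000
    outer loop
      vertex 1.09 6.23 0.00
      vertex 8.55 0.28 0.00
      vertex 8.55 0.28 17.00
    endloop
  endfacet
  facet normal -0.6235 -0.7818 0.0000
    outer loop
      vertex 1.09 6.23 0.00
      vertex 8.55 0.28 17.00
      vertex 1.09 6.23 17.00
    endloop
  endfacet
  facet normal 0.2220 -0.9750 0.0000
    outer loop
      vertex 8.55 0.28 0.00
      vertex 17.86 2.40 0.00
      vertex 17.86 2.40 17.00
    endloop
  endfacet
  facet normal 0.2220 -0.9750 0.0000
    outer loop
      vertex 8.55 0.28 0.00
      vertex 17.86 2.40 17.00
      vertex 8.55 0.28 17.00
    endloop
  endfacet
  facet normal 0.9010 -0.4338 0.0000
    outer loop
      vertex 17.86 2.40 0.00
      vertex 22.00 11.00 0.00
      vertex 22.00 11.00 17.00
    endloop
  endfacet
  facet normal 0.9010 -0.4338 0.0000
    outer loop
      vertex 17.86 2.40 0.00
      vertex 22.00 11.00 17.00
      vertex 17.86 2.40 17.00
    endloop
  endfacet
endsolid part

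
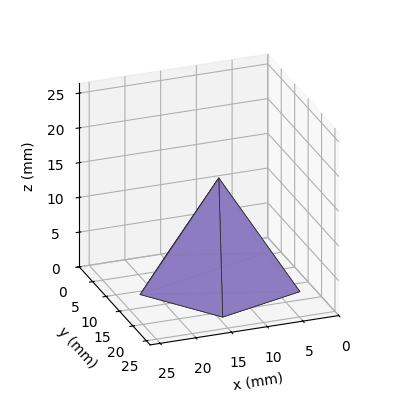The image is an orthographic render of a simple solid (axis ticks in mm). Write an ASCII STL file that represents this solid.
Reading the render: the shape is a regular 5-sided pyramid, base circumscribed radius ≈ 11 mm, apex at z ≈ 15 mm (dimensions read to the nearest mm from the axis ticks). For the STL, each face is triangulated and given an outward normal.

solid part
  facet normal 0.0000 0.0000 -1.0000
    outer loop
      vertex 2.1 17.5 0.0
      vertex 14.4 21.5 0.0
      vertex 22.0 11.0 0.0
    endloop
  endfacet
  facet normal 0.0000 0.0000 -1.0000
    outer loop
      vertex 2.1 4.5 0.0
      vertex 2.1 17.5 0.0
      vertex 22.0 11.0 0.0
    endloop
  endfacet
  facet normal 0.0000 0.0000 -1.0000
    outer loop
      vertex 14.4 0.5 0.0
      vertex 2.1 4.5 0.0
      vertex 22.0 11.0 0.0
    endloop
  endfacet
  facet normal 0.6964 0.5041 0.5107
    outer loop
      vertex 22.0 11.0 0.0
      vertex 14.4 21.5 0.0
      vertex 11.0 11.0 15.0
    endloop
  endfacet
  facet normal -0.2657 0.8170 0.5117
    outer loop
      vertex 14.4 21.5 0.0
      vertex 2.1 17.5 0.0
      vertex 11.0 11.0 15.0
    endloop
  endfacet
  facet normal -0.8600 0.0000 0.5103
    outer loop
      vertex 2.1 17.5 0.0
      vertex 2.1 4.5 0.0
      vertex 11.0 11.0 15.0
    endloop
  endfacet
  facet normal -0.2657 -0.8170 0.5117
    outer loop
      vertex 2.1 4.5 0.0
      vertex 14.4 0.5 0.0
      vertex 11.0 11.0 15.0
    endloop
  endfacet
  facet normal 0.6964 -0.5041 0.5107
    outer loop
      vertex 14.4 0.5 0.0
      vertex 22.0 11.0 0.0
      vertex 11.0 11.0 15.0
    endloop
  endfacet
endsolid part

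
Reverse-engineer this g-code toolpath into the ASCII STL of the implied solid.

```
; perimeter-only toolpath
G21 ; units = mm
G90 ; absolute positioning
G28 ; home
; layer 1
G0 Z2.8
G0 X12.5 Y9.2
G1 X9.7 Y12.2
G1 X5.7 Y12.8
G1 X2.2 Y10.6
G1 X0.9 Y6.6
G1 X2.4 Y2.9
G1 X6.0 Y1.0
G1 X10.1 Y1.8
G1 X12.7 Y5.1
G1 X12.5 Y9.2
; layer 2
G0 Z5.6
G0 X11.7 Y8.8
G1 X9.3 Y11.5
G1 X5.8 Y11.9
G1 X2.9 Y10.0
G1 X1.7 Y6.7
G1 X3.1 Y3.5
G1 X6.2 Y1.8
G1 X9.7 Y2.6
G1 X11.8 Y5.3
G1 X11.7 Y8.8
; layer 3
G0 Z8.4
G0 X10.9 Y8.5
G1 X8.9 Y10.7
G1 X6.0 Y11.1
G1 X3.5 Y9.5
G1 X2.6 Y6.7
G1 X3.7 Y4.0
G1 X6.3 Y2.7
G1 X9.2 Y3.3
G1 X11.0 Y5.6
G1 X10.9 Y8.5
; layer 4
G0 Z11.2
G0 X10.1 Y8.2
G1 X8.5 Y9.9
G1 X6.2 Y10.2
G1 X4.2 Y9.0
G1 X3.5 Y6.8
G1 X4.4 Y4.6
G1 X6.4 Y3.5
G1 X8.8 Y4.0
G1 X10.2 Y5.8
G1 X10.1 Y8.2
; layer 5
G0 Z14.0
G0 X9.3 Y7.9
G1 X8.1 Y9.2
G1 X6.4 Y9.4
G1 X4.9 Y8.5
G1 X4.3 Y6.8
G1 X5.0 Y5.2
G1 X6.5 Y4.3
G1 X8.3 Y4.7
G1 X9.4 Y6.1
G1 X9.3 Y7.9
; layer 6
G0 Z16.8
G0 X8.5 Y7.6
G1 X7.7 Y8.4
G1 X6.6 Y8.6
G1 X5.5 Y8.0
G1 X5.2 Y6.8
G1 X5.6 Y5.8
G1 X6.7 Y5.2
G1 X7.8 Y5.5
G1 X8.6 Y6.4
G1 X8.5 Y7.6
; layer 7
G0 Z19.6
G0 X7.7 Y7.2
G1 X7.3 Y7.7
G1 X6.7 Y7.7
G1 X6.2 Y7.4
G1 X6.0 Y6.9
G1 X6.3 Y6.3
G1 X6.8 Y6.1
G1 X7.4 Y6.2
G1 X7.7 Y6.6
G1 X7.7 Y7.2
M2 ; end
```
solid part
  facet normal 0.0000 0.0000 -1.0000
    outer loop
      vertex 5.5 13.6 0.0
      vertex 10.1 13.0 0.0
      vertex 13.3 9.5 0.0
    endloop
  endfacet
  facet normal 0.0000 0.0000 -1.0000
    outer loop
      vertex 1.5 11.1 0.0
      vertex 5.5 13.6 0.0
      vertex 13.3 9.5 0.0
    endloop
  endfacet
  facet normal 0.0000 0.0000 -1.0000
    outer loop
      vertex 0.0 6.6 0.0
      vertex 1.5 11.1 0.0
      vertex 13.3 9.5 0.0
    endloop
  endfacet
  facet normal 0.0000 0.0000 -1.0000
    outer loop
      vertex 1.8 2.3 0.0
      vertex 0.0 6.6 0.0
      vertex 13.3 9.5 0.0
    endloop
  endfacet
  facet normal 0.0000 0.0000 -1.0000
    outer loop
      vertex 5.9 0.1 0.0
      vertex 1.8 2.3 0.0
      vertex 13.3 9.5 0.0
    endloop
  endfacet
  facet normal 0.0000 0.0000 -1.0000
    outer loop
      vertex 10.6 1.1 0.0
      vertex 5.9 0.1 0.0
      vertex 13.3 9.5 0.0
    endloop
  endfacet
  facet normal 0.0000 0.0000 -1.0000
    outer loop
      vertex 13.5 4.8 0.0
      vertex 10.6 1.1 0.0
      vertex 13.3 9.5 0.0
    endloop
  endfacet
  facet normal 0.7090 0.6482 0.2778
    outer loop
      vertex 13.3 9.5 0.0
      vertex 10.1 13.0 0.0
      vertex 6.9 6.9 22.4
    endloop
  endfacet
  facet normal 0.1243 0.9527 0.2772
    outer loop
      vertex 10.1 13.0 0.0
      vertex 5.5 13.6 0.0
      vertex 6.9 6.9 22.4
    endloop
  endfacet
  facet normal -0.5095 0.8151 0.2757
    outer loop
      vertex 5.5 13.6 0.0
      vertex 1.5 11.1 0.0
      vertex 6.9 6.9 22.4
    endloop
  endfacet
  facet normal -0.9116 0.3039 0.2767
    outer loop
      vertex 1.5 11.1 0.0
      vertex 0.0 6.6 0.0
      vertex 6.9 6.9 22.4
    endloop
  endfacet
  facet normal -0.8861 -0.3709 0.2779
    outer loop
      vertex 0.0 6.6 0.0
      vertex 1.8 2.3 0.0
      vertex 6.9 6.9 22.4
    endloop
  endfacet
  facet normal -0.4543 -0.8466 0.2773
    outer loop
      vertex 1.8 2.3 0.0
      vertex 5.9 0.1 0.0
      vertex 6.9 6.9 22.4
    endloop
  endfacet
  facet normal 0.2000 -0.9400 0.2764
    outer loop
      vertex 5.9 0.1 0.0
      vertex 10.6 1.1 0.0
      vertex 6.9 6.9 22.4
    endloop
  endfacet
  facet normal 0.7560 -0.5925 0.2783
    outer loop
      vertex 10.6 1.1 0.0
      vertex 13.5 4.8 0.0
      vertex 6.9 6.9 22.4
    endloop
  endfacet
  facet normal 0.9595 0.0408 0.2789
    outer loop
      vertex 13.5 4.8 0.0
      vertex 13.3 9.5 0.0
      vertex 6.9 6.9 22.4
    endloop
  endfacet
endsolid part

The G0 Z moves step by Δz≈2.8 mm. The G1 loops shrink linearly with z, so the solid tapers from its base footprint up to z≈22.4. Closing with a flat bottom cap and the tapered top and triangulating gives 16 facets — a regular 9-sided pyramid, base circumscribed radius ≈ 6.9 mm, apex at z ≈ 22.4 mm.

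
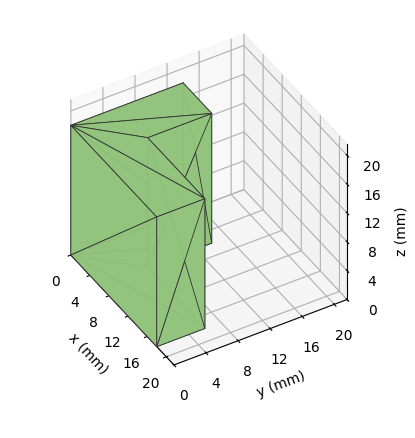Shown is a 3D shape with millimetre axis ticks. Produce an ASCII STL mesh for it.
Reading the render: the shape is an L-shaped prism: outer 18 × 14 mm, arm thicknesses ≈ 6 mm (horizontal) and 6 mm (vertical), extruded 18 mm in z (dimensions read to the nearest mm from the axis ticks). For the STL, each face is triangulated and given an outward normal.

solid part
  facet normal 0.0000 0.0000 -1.0000
    outer loop
      vertex 18.0 6.0 0.0
      vertex 18.0 0.0 0.0
      vertex 0.0 0.0 0.0
    endloop
  endfacet
  facet normal 0.0000 0.0000 -1.0000
    outer loop
      vertex 6.0 6.0 0.0
      vertex 18.0 6.0 0.0
      vertex 0.0 0.0 0.0
    endloop
  endfacet
  facet normal 0.0000 0.0000 -1.0000
    outer loop
      vertex 6.0 14.0 0.0
      vertex 6.0 6.0 0.0
      vertex 0.0 0.0 0.0
    endloop
  endfacet
  facet normal 0.0000 0.0000 -1.0000
    outer loop
      vertex 0.0 14.0 0.0
      vertex 6.0 14.0 0.0
      vertex 0.0 0.0 0.0
    endloop
  endfacet
  facet normal 0.0000 0.0000 1.0000
    outer loop
      vertex 0.0 0.0 18.0
      vertex 18.0 0.0 18.0
      vertex 18.0 6.0 18.0
    endloop
  endfacet
  facet normal 0.0000 0.0000 1.0000
    outer loop
      vertex 0.0 0.0 18.0
      vertex 18.0 6.0 18.0
      vertex 6.0 6.0 18.0
    endloop
  endfacet
  facet normal 0.0000 0.0000 1.0000
    outer loop
      vertex 0.0 0.0 18.0
      vertex 6.0 6.0 18.0
      vertex 6.0 14.0 18.0
    endloop
  endfacet
  facet normal 0.0000 0.0000 1.0000
    outer loop
      vertex 0.0 0.0 18.0
      vertex 6.0 14.0 18.0
      vertex 0.0 14.0 18.0
    endloop
  endfacet
  facet normal 0.0000 -1.0000 0.0000
    outer loop
      vertex 0.0 0.0 0.0
      vertex 18.0 0.0 0.0
      vertex 18.0 0.0 18.0
    endloop
  endfacet
  facet normal 0.0000 -1.0000 0.0000
    outer loop
      vertex 0.0 0.0 0.0
      vertex 18.0 0.0 18.0
      vertex 0.0 0.0 18.0
    endloop
  endfacet
  facet normal 1.0000 0.0000 0.0000
    outer loop
      vertex 18.0 0.0 0.0
      vertex 18.0 6.0 0.0
      vertex 18.0 6.0 18.0
    endloop
  endfacet
  facet normal 1.0000 0.0000 0.0000
    outer loop
      vertex 18.0 0.0 0.0
      vertex 18.0 6.0 18.0
      vertex 18.0 0.0 18.0
    endloop
  endfacet
  facet normal 0.0000 1.0000 0.0000
    outer loop
      vertex 18.0 6.0 0.0
      vertex 6.0 6.0 0.0
      vertex 6.0 6.0 18.0
    endloop
  endfacet
  facet normal 0.0000 1.0000 0.0000
    outer loop
      vertex 18.0 6.0 0.0
      vertex 6.0 6.0 18.0
      vertex 18.0 6.0 18.0
    endloop
  endfacet
  facet normal 1.0000 0.0000 0.0000
    outer loop
      vertex 6.0 6.0 0.0
      vertex 6.0 14.0 0.0
      vertex 6.0 14.0 18.0
    endloop
  endfacet
  facet normal 1.0000 0.0000 0.0000
    outer loop
      vertex 6.0 6.0 0.0
      vertex 6.0 14.0 18.0
      vertex 6.0 6.0 18.0
    endloop
  endfacet
  facet normal 0.0000 1.0000 0.0000
    outer loop
      vertex 6.0 14.0 0.0
      vertex 0.0 14.0 0.0
      vertex 0.0 14.0 18.0
    endloop
  endfacet
  facet normal 0.0000 1.0000 0.0000
    outer loop
      vertex 6.0 14.0 0.0
      vertex 0.0 14.0 18.0
      vertex 6.0 14.0 18.0
    endloop
  endfacet
  facet normal -1.0000 0.0000 0.0000
    outer loop
      vertex 0.0 14.0 0.0
      vertex 0.0 0.0 0.0
      vertex 0.0 0.0 18.0
    endloop
  endfacet
  facet normal -1.0000 0.0000 0.0000
    outer loop
      vertex 0.0 14.0 0.0
      vertex 0.0 0.0 18.0
      vertex 0.0 14.0 18.0
    endloop
  endfacet
endsolid part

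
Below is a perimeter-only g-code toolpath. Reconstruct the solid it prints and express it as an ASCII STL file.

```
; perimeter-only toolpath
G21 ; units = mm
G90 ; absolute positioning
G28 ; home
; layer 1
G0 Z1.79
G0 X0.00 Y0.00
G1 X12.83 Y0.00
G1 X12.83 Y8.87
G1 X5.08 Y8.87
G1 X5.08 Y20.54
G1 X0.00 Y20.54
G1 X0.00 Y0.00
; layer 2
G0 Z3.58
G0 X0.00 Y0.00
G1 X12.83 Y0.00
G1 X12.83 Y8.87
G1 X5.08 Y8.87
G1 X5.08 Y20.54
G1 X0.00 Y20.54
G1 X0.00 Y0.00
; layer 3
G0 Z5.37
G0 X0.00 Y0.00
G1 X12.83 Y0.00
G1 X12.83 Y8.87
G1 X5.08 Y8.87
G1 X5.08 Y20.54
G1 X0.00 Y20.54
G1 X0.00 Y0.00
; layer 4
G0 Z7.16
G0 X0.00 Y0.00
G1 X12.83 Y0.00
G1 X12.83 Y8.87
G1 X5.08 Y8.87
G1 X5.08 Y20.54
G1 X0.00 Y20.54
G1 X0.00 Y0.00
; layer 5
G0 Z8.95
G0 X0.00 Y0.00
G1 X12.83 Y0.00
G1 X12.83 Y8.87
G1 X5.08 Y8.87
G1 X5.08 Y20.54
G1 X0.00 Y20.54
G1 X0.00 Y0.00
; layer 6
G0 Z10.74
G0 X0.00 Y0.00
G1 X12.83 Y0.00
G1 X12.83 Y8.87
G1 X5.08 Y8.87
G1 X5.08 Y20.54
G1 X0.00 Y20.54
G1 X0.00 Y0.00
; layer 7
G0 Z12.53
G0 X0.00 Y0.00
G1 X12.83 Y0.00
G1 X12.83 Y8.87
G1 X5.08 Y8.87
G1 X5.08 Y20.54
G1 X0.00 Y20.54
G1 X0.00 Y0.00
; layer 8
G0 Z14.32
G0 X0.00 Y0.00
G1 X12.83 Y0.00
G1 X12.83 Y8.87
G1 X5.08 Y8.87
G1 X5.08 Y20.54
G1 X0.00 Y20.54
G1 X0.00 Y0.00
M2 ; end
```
solid part
  facet normal 0.0000 0.0000 -1.0000
    outer loop
      vertex 12.83 8.87 0.00
      vertex 12.83 0.00 0.00
      vertex 0.00 0.00 0.00
    endloop
  endfacet
  facet normal 0.0000 0.0000 -1.0000
    outer loop
      vertex 5.08 8.87 0.00
      vertex 12.83 8.87 0.00
      vertex 0.00 0.00 0.00
    endloop
  endfacet
  facet normal 0.0000 0.0000 -1.0000
    outer loop
      vertex 5.08 20.54 0.00
      vertex 5.08 8.87 0.00
      vertex 0.00 0.00 0.00
    endloop
  endfacet
  facet normal 0.0000 0.0000 -1.0000
    outer loop
      vertex 0.00 20.54 0.00
      vertex 5.08 20.54 0.00
      vertex 0.00 0.00 0.00
    endloop
  endfacet
  facet normal 0.0000 0.0000 1.0000
    outer loop
      vertex 0.00 0.00 14.32
      vertex 12.83 0.00 14.32
      vertex 12.83 8.87 14.32
    endloop
  endfacet
  facet normal 0.0000 0.0000 1.0000
    outer loop
      vertex 0.00 0.00 14.32
      vertex 12.83 8.87 14.32
      vertex 5.08 8.87 14.32
    endloop
  endfacet
  facet normal 0.0000 0.0000 1.0000
    outer loop
      vertex 0.00 0.00 14.32
      vertex 5.08 8.87 14.32
      vertex 5.08 20.54 14.32
    endloop
  endfacet
  facet normal 0.0000 0.0000 1.0000
    outer loop
      vertex 0.00 0.00 14.32
      vertex 5.08 20.54 14.32
      vertex 0.00 20.54 14.32
    endloop
  endfacet
  facet normal 0.0000 -1.0000 0.0000
    outer loop
      vertex 0.00 0.00 0.00
      vertex 12.83 0.00 0.00
      vertex 12.83 0.00 14.32
    endloop
  endfacet
  facet normal 0.0000 -1.0000 0.0000
    outer loop
      vertex 0.00 0.00 0.00
      vertex 12.83 0.00 14.32
      vertex 0.00 0.00 14.32
    endloop
  endfacet
  facet normal 1.0000 0.0000 0.0000
    outer loop
      vertex 12.83 0.00 0.00
      vertex 12.83 8.87 0.00
      vertex 12.83 8.87 14.32
    endloop
  endfacet
  facet normal 1.0000 0.0000 0.0000
    outer loop
      vertex 12.83 0.00 0.00
      vertex 12.83 8.87 14.32
      vertex 12.83 0.00 14.32
    endloop
  endfacet
  facet normal 0.0000 1.0000 0.0000
    outer loop
      vertex 12.83 8.87 0.00
      vertex 5.08 8.87 0.00
      vertex 5.08 8.87 14.32
    endloop
  endfacet
  facet normal 0.0000 1.0000 0.0000
    outer loop
      vertex 12.83 8.87 0.00
      vertex 5.08 8.87 14.32
      vertex 12.83 8.87 14.32
    endloop
  endfacet
  facet normal 1.0000 0.0000 0.0000
    outer loop
      vertex 5.08 8.87 0.00
      vertex 5.08 20.54 0.00
      vertex 5.08 20.54 14.32
    endloop
  endfacet
  facet normal 1.0000 0.0000 0.0000
    outer loop
      vertex 5.08 8.87 0.00
      vertex 5.08 20.54 14.32
      vertex 5.08 8.87 14.32
    endloop
  endfacet
  facet normal 0.0000 1.0000 0.0000
    outer loop
      vertex 5.08 20.54 0.00
      vertex 0.00 20.54 0.00
      vertex 0.00 20.54 14.32
    endloop
  endfacet
  facet normal 0.0000 1.0000 0.0000
    outer loop
      vertex 5.08 20.54 0.00
      vertex 0.00 20.54 14.32
      vertex 5.08 20.54 14.32
    endloop
  endfacet
  facet normal -1.0000 0.0000 0.0000
    outer loop
      vertex 0.00 20.54 0.00
      vertex 0.00 0.00 0.00
      vertex 0.00 0.00 14.32
    endloop
  endfacet
  facet normal -1.0000 0.0000 0.0000
    outer loop
      vertex 0.00 20.54 0.00
      vertex 0.00 0.00 14.32
      vertex 0.00 20.54 14.32
    endloop
  endfacet
endsolid part

The G0 Z moves step by Δz≈1.79 mm. Every layer's G1 loop is the same polygon, so the solid is a straight extrusion of it from z=0 to z≈14.3. Closing with flat bottom and top caps and triangulating gives 20 facets — an L-shaped prism: outer 12.8 × 20.5 mm, arm thicknesses ≈ 8.87 mm (horizontal) and 5.08 mm (vertical), extruded 14.3 mm in z.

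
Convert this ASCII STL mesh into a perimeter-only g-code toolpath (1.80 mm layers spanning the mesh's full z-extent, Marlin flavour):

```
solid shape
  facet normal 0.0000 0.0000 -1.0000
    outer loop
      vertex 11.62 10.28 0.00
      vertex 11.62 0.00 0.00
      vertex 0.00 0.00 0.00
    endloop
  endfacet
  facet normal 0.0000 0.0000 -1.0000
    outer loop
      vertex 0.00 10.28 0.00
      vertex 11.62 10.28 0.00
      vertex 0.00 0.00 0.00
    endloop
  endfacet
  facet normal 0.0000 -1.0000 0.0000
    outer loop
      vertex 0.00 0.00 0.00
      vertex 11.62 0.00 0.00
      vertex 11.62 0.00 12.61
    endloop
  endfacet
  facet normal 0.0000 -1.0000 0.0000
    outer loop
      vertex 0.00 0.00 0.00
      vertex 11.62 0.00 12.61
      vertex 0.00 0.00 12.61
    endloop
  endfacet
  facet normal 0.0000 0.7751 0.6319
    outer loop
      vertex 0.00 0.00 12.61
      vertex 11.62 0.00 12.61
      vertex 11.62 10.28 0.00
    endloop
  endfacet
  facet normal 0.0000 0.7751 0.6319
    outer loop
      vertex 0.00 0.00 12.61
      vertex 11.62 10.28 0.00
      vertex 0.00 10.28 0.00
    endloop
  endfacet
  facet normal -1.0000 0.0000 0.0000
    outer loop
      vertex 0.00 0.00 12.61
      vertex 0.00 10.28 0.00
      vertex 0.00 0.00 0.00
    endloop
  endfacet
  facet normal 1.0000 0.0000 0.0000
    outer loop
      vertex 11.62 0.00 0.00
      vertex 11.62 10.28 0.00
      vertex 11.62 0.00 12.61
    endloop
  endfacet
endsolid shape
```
; perimeter-only toolpath
G21 ; units = mm
G90 ; absolute positioning
G28 ; home
; layer 1
G0 Z1.80
G0 X0.00 Y0.00
G1 X11.62 Y0.00
G1 X11.62 Y8.81
G1 X0.00 Y8.81
G1 X0.00 Y0.00
; layer 2
G0 Z3.60
G0 X0.00 Y0.00
G1 X11.62 Y0.00
G1 X11.62 Y7.34
G1 X0.00 Y7.34
G1 X0.00 Y0.00
; layer 3
G0 Z5.40
G0 X0.00 Y0.00
G1 X11.62 Y0.00
G1 X11.62 Y5.87
G1 X0.00 Y5.87
G1 X0.00 Y0.00
; layer 4
G0 Z7.21
G0 X0.00 Y0.00
G1 X11.62 Y0.00
G1 X11.62 Y4.41
G1 X0.00 Y4.41
G1 X0.00 Y0.00
; layer 5
G0 Z9.01
G0 X0.00 Y0.00
G1 X11.62 Y0.00
G1 X11.62 Y2.94
G1 X0.00 Y2.94
G1 X0.00 Y0.00
; layer 6
G0 Z10.81
G0 X0.00 Y0.00
G1 X11.62 Y0.00
G1 X11.62 Y1.47
G1 X0.00 Y1.47
G1 X0.00 Y0.00
M2 ; end

The solid is a wedge (ramp): 11.6 × 10.3 mm base, rising to 12.6 mm along the y=0 edge and sloping linearly to z=0 at y=10.3. Slicing at Δz = 1.80 mm — 7 equal slices spanning the solid's height, so layer i sits at z = i·h/7 — gives 6 non-empty perimeters. Each is a 4-segment closed polygon; G0 lifts to the layer z and rapids to the start vertex, then G1 traces the edges. The cross-section shrinks linearly with z (the slice at the apex is degenerate and omitted).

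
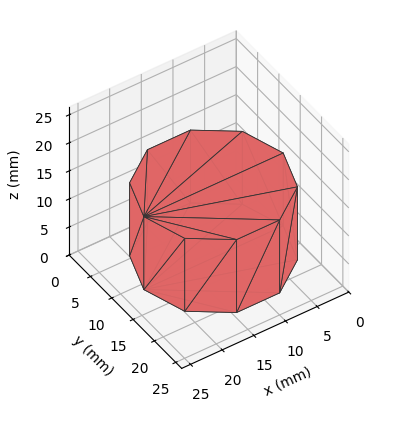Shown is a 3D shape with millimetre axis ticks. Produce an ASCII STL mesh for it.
Reading the render: the shape is a regular 10-sided prism (a cylinder approximated with 10 flat sides), circumscribed radius ≈ 11 mm, height ≈ 13 mm (dimensions read to the nearest mm from the axis ticks). For the STL, each face is triangulated and given an outward normal.

solid part
  facet normal 0.0000 0.0000 -1.0000
    outer loop
      vertex 14.399 21.462 0.000
      vertex 19.899 17.466 0.000
      vertex 22.000 11.000 0.000
    endloop
  endfacet
  facet normal 0.0000 0.0000 -1.0000
    outer loop
      vertex 7.601 21.462 0.000
      vertex 14.399 21.462 0.000
      vertex 22.000 11.000 0.000
    endloop
  endfacet
  facet normal 0.0000 0.0000 -1.0000
    outer loop
      vertex 2.101 17.466 0.000
      vertex 7.601 21.462 0.000
      vertex 22.000 11.000 0.000
    endloop
  endfacet
  facet normal 0.0000 0.0000 -1.0000
    outer loop
      vertex 0.000 11.000 0.000
      vertex 2.101 17.466 0.000
      vertex 22.000 11.000 0.000
    endloop
  endfacet
  facet normal 0.0000 0.0000 -1.0000
    outer loop
      vertex 2.101 4.534 0.000
      vertex 0.000 11.000 0.000
      vertex 22.000 11.000 0.000
    endloop
  endfacet
  facet normal 0.0000 0.0000 -1.0000
    outer loop
      vertex 7.601 0.538 0.000
      vertex 2.101 4.534 0.000
      vertex 22.000 11.000 0.000
    endloop
  endfacet
  facet normal 0.0000 0.0000 -1.0000
    outer loop
      vertex 14.399 0.538 0.000
      vertex 7.601 0.538 0.000
      vertex 22.000 11.000 0.000
    endloop
  endfacet
  facet normal 0.0000 0.0000 -1.0000
    outer loop
      vertex 19.899 4.534 0.000
      vertex 14.399 0.538 0.000
      vertex 22.000 11.000 0.000
    endloop
  endfacet
  facet normal 0.0000 0.0000 1.0000
    outer loop
      vertex 22.000 11.000 13.000
      vertex 19.899 17.466 13.000
      vertex 14.399 21.462 13.000
    endloop
  endfacet
  facet normal 0.0000 0.0000 1.0000
    outer loop
      vertex 22.000 11.000 13.000
      vertex 14.399 21.462 13.000
      vertex 7.601 21.462 13.000
    endloop
  endfacet
  facet normal 0.0000 0.0000 1.0000
    outer loop
      vertex 22.000 11.000 13.000
      vertex 7.601 21.462 13.000
      vertex 2.101 17.466 13.000
    endloop
  endfacet
  facet normal 0.0000 0.0000 1.0000
    outer loop
      vertex 22.000 11.000 13.000
      vertex 2.101 17.466 13.000
      vertex 0.000 11.000 13.000
    endloop
  endfacet
  facet normal 0.0000 0.0000 1.0000
    outer loop
      vertex 22.000 11.000 13.000
      vertex 0.000 11.000 13.000
      vertex 2.101 4.534 13.000
    endloop
  endfacet
  facet normal 0.0000 0.0000 1.0000
    outer loop
      vertex 22.000 11.000 13.000
      vertex 2.101 4.534 13.000
      vertex 7.601 0.538 13.000
    endloop
  endfacet
  facet normal 0.0000 0.0000 1.0000
    outer loop
      vertex 22.000 11.000 13.000
      vertex 7.601 0.538 13.000
      vertex 14.399 0.538 13.000
    endloop
  endfacet
  facet normal 0.0000 0.0000 1.0000
    outer loop
      vertex 22.000 11.000 13.000
      vertex 14.399 0.538 13.000
      vertex 19.899 4.534 13.000
    endloop
  endfacet
  facet normal 0.9511 0.3090 0.0000
    outer loop
      vertex 22.000 11.000 0.000
      vertex 19.899 17.466 0.000
      vertex 19.899 17.466 13.000
    endloop
  endfacet
  facet normal 0.9511 0.3090 0.0000
    outer loop
      vertex 22.000 11.000 0.000
      vertex 19.899 17.466 13.000
      vertex 22.000 11.000 13.000
    endloop
  endfacet
  facet normal 0.5878 0.8090 0.0000
    outer loop
      vertex 19.899 17.466 0.000
      vertex 14.399 21.462 0.000
      vertex 14.399 21.462 13.000
    endloop
  endfacet
  facet normal 0.5878 0.8090 0.0000
    outer loop
      vertex 19.899 17.466 0.000
      vertex 14.399 21.462 13.000
      vertex 19.899 17.466 13.000
    endloop
  endfacet
  facet normal 0.0000 1.0000 0.0000
    outer loop
      vertex 14.399 21.462 0.000
      vertex 7.601 21.462 0.000
      vertex 7.601 21.462 13.000
    endloop
  endfacet
  facet normal 0.0000 1.0000 0.0000
    outer loop
      vertex 14.399 21.462 0.000
      vertex 7.601 21.462 13.000
      vertex 14.399 21.462 13.000
    endloop
  endfacet
  facet normal -0.5878 0.8090 0.0000
    outer loop
      vertex 7.601 21.462 0.000
      vertex 2.101 17.466 0.000
      vertex 2.101 17.466 13.000
    endloop
  endfacet
  facet normal -0.5878 0.8090 0.0000
    outer loop
      vertex 7.601 21.462 0.000
      vertex 2.101 17.466 13.000
      vertex 7.601 21.462 13.000
    endloop
  endfacet
  facet normal -0.9511 0.3090 0.0000
    outer loop
      vertex 2.101 17.466 0.000
      vertex 0.000 11.000 0.000
      vertex 0.000 11.000 13.000
    endloop
  endfacet
  facet normal -0.9511 0.3090 0.0000
    outer loop
      vertex 2.101 17.466 0.000
      vertex 0.000 11.000 13.000
      vertex 2.101 17.466 13.000
    endloop
  endfacet
  facet normal -0.9511 -0.3090 0.0000
    outer loop
      vertex 0.000 11.000 0.000
      vertex 2.101 4.534 0.000
      vertex 2.101 4.534 13.000
    endloop
  endfacet
  facet normal -0.9511 -0.3090 0.0000
    outer loop
      vertex 0.000 11.000 0.000
      vertex 2.101 4.534 13.000
      vertex 0.000 11.000 13.000
    endloop
  endfacet
  facet normal -0.5878 -0.8090 0.0000
    outer loop
      vertex 2.101 4.534 0.000
      vertex 7.601 0.538 0.000
      vertex 7.601 0.538 13.000
    endloop
  endfacet
  facet normal -0.5878 -0.8090 0.0000
    outer loop
      vertex 2.101 4.534 0.000
      vertex 7.601 0.538 13.000
      vertex 2.101 4.534 13.000
    endloop
  endfacet
  facet normal 0.0000 -1.0000 0.0000
    outer loop
      vertex 7.601 0.538 0.000
      vertex 14.399 0.538 0.000
      vertex 14.399 0.538 13.000
    endloop
  endfacet
  facet normal 0.0000 -1.0000 0.0000
    outer loop
      vertex 7.601 0.538 0.000
      vertex 14.399 0.538 13.000
      vertex 7.601 0.538 13.000
    endloop
  endfacet
  facet normal 0.5878 -0.8090 0.0000
    outer loop
      vertex 14.399 0.538 0.000
      vertex 19.899 4.534 0.000
      vertex 19.899 4.534 13.000
    endloop
  endfacet
  facet normal 0.5878 -0.8090 0.0000
    outer loop
      vertex 14.399 0.538 0.000
      vertex 19.899 4.534 13.000
      vertex 14.399 0.538 13.000
    endloop
  endfacet
  facet normal 0.9511 -0.3090 0.0000
    outer loop
      vertex 19.899 4.534 0.000
      vertex 22.000 11.000 0.000
      vertex 22.000 11.000 13.000
    endloop
  endfacet
  facet normal 0.9511 -0.3090 0.0000
    outer loop
      vertex 19.899 4.534 0.000
      vertex 22.000 11.000 13.000
      vertex 19.899 4.534 13.000
    endloop
  endfacet
endsolid part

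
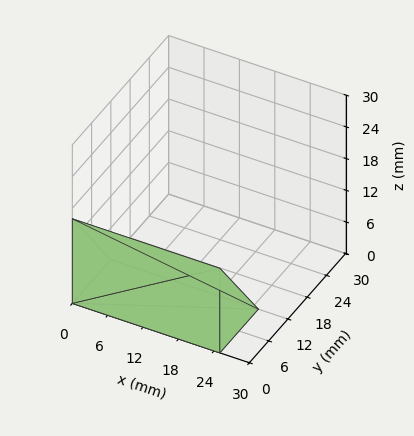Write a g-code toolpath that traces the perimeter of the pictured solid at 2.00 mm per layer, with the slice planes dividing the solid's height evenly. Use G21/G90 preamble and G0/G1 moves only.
Reading the render: the shape is a wedge (ramp): 25 × 12 mm base, rising to 16 mm along the y=0 edge and sloping linearly to z=0 at y=12 (dimensions read to the nearest mm from the axis ticks). For the g-code, the solid's height is divided into equal slices at the stated Δz and each level perimeter traced with G1 moves after a G0 lift.

; perimeter-only toolpath
G21 ; units = mm
G90 ; absolute positioning
G28 ; home
; layer 1
G0 Z2.00
G0 X0.00 Y0.00
G1 X25.00 Y0.00
G1 X25.00 Y10.50
G1 X0.00 Y10.50
G1 X0.00 Y0.00
; layer 2
G0 Z4.00
G0 X0.00 Y0.00
G1 X25.00 Y0.00
G1 X25.00 Y9.00
G1 X0.00 Y9.00
G1 X0.00 Y0.00
; layer 3
G0 Z6.00
G0 X0.00 Y0.00
G1 X25.00 Y0.00
G1 X25.00 Y7.50
G1 X0.00 Y7.50
G1 X0.00 Y0.00
; layer 4
G0 Z8.00
G0 X0.00 Y0.00
G1 X25.00 Y0.00
G1 X25.00 Y6.00
G1 X0.00 Y6.00
G1 X0.00 Y0.00
; layer 5
G0 Z10.00
G0 X0.00 Y0.00
G1 X25.00 Y0.00
G1 X25.00 Y4.50
G1 X0.00 Y4.50
G1 X0.00 Y0.00
; layer 6
G0 Z12.00
G0 X0.00 Y0.00
G1 X25.00 Y0.00
G1 X25.00 Y3.00
G1 X0.00 Y3.00
G1 X0.00 Y0.00
; layer 7
G0 Z14.00
G0 X0.00 Y0.00
G1 X25.00 Y0.00
G1 X25.00 Y1.50
G1 X0.00 Y1.50
G1 X0.00 Y0.00
M2 ; end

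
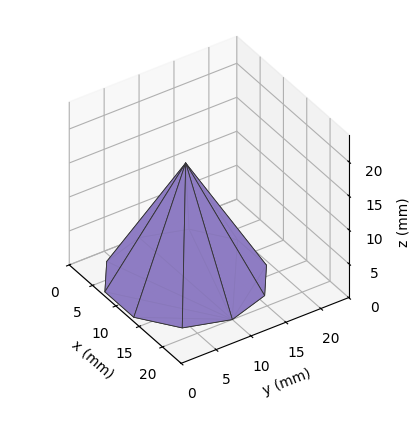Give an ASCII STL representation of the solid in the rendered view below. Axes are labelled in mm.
Reading the render: the shape is a regular 10-sided pyramid, base circumscribed radius ≈ 10 mm, apex at z ≈ 17 mm (dimensions read to the nearest mm from the axis ticks). For the STL, each face is triangulated and given an outward normal.

solid part
  facet normal 0.0000 0.0000 -1.0000
    outer loop
      vertex 13.1 19.5 0.0
      vertex 18.1 15.9 0.0
      vertex 20.0 10.0 0.0
    endloop
  endfacet
  facet normal 0.0000 0.0000 -1.0000
    outer loop
      vertex 6.9 19.5 0.0
      vertex 13.1 19.5 0.0
      vertex 20.0 10.0 0.0
    endloop
  endfacet
  facet normal 0.0000 0.0000 -1.0000
    outer loop
      vertex 1.9 15.9 0.0
      vertex 6.9 19.5 0.0
      vertex 20.0 10.0 0.0
    endloop
  endfacet
  facet normal 0.0000 0.0000 -1.0000
    outer loop
      vertex 0.0 10.0 0.0
      vertex 1.9 15.9 0.0
      vertex 20.0 10.0 0.0
    endloop
  endfacet
  facet normal 0.0000 0.0000 -1.0000
    outer loop
      vertex 1.9 4.1 0.0
      vertex 0.0 10.0 0.0
      vertex 20.0 10.0 0.0
    endloop
  endfacet
  facet normal 0.0000 0.0000 -1.0000
    outer loop
      vertex 6.9 0.5 0.0
      vertex 1.9 4.1 0.0
      vertex 20.0 10.0 0.0
    endloop
  endfacet
  facet normal 0.0000 0.0000 -1.0000
    outer loop
      vertex 13.1 0.5 0.0
      vertex 6.9 0.5 0.0
      vertex 20.0 10.0 0.0
    endloop
  endfacet
  facet normal 0.0000 0.0000 -1.0000
    outer loop
      vertex 18.1 4.1 0.0
      vertex 13.1 0.5 0.0
      vertex 20.0 10.0 0.0
    endloop
  endfacet
  facet normal 0.8305 0.2675 0.4885
    outer loop
      vertex 20.0 10.0 0.0
      vertex 18.1 15.9 0.0
      vertex 10.0 10.0 17.0
    endloop
  endfacet
  facet normal 0.5098 0.7081 0.4886
    outer loop
      vertex 18.1 15.9 0.0
      vertex 13.1 19.5 0.0
      vertex 10.0 10.0 17.0
    endloop
  endfacet
  facet normal 0.0000 0.8729 0.4878
    outer loop
      vertex 13.1 19.5 0.0
      vertex 6.9 19.5 0.0
      vertex 10.0 10.0 17.0
    endloop
  endfacet
  facet normal -0.5098 0.7081 0.4886
    outer loop
      vertex 6.9 19.5 0.0
      vertex 1.9 15.9 0.0
      vertex 10.0 10.0 17.0
    endloop
  endfacet
  facet normal -0.8305 0.2675 0.4885
    outer loop
      vertex 1.9 15.9 0.0
      vertex 0.0 10.0 0.0
      vertex 10.0 10.0 17.0
    endloop
  endfacet
  facet normal -0.8305 -0.2675 0.4885
    outer loop
      vertex 0.0 10.0 0.0
      vertex 1.9 4.1 0.0
      vertex 10.0 10.0 17.0
    endloop
  endfacet
  facet normal -0.5098 -0.7081 0.4886
    outer loop
      vertex 1.9 4.1 0.0
      vertex 6.9 0.5 0.0
      vertex 10.0 10.0 17.0
    endloop
  endfacet
  facet normal 0.0000 -0.8729 0.4878
    outer loop
      vertex 6.9 0.5 0.0
      vertex 13.1 0.5 0.0
      vertex 10.0 10.0 17.0
    endloop
  endfacet
  facet normal 0.5098 -0.7081 0.4886
    outer loop
      vertex 13.1 0.5 0.0
      vertex 18.1 4.1 0.0
      vertex 10.0 10.0 17.0
    endloop
  endfacet
  facet normal 0.8305 -0.2675 0.4885
    outer loop
      vertex 18.1 4.1 0.0
      vertex 20.0 10.0 0.0
      vertex 10.0 10.0 17.0
    endloop
  endfacet
endsolid part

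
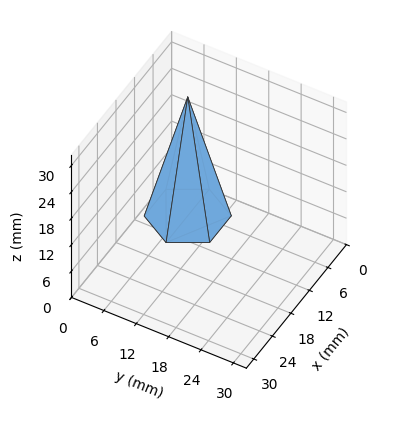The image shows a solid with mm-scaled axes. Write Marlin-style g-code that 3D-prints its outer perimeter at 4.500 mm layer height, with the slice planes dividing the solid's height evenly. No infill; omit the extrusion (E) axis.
Reading the render: the shape is a regular 6-sided pyramid, base circumscribed radius ≈ 7 mm, apex at z ≈ 27 mm (dimensions read to the nearest mm from the axis ticks). For the g-code, the solid's height is divided into equal slices at the stated Δz and each level perimeter traced with G1 moves after a G0 lift.

; perimeter-only toolpath
G21 ; units = mm
G90 ; absolute positioning
G28 ; home
; layer 1
G0 Z4.500
G0 X12.833 Y7.000
G1 X9.917 Y12.052
G1 X4.083 Y12.052
G1 X1.167 Y7.000
G1 X4.083 Y1.948
G1 X9.917 Y1.948
G1 X12.833 Y7.000
; layer 2
G0 Z9.000
G0 X11.667 Y7.000
G1 X9.333 Y11.041
G1 X4.667 Y11.041
G1 X2.333 Y7.000
G1 X4.667 Y2.959
G1 X9.333 Y2.959
G1 X11.667 Y7.000
; layer 3
G0 Z13.500
G0 X10.500 Y7.000
G1 X8.750 Y10.031
G1 X5.250 Y10.031
G1 X3.500 Y7.000
G1 X5.250 Y3.969
G1 X8.750 Y3.969
G1 X10.500 Y7.000
; layer 4
G0 Z18.000
G0 X9.333 Y7.000
G1 X8.167 Y9.021
G1 X5.833 Y9.021
G1 X4.667 Y7.000
G1 X5.833 Y4.979
G1 X8.167 Y4.979
G1 X9.333 Y7.000
; layer 5
G0 Z22.500
G0 X8.167 Y7.000
G1 X7.583 Y8.010
G1 X6.417 Y8.010
G1 X5.833 Y7.000
G1 X6.417 Y5.990
G1 X7.583 Y5.990
G1 X8.167 Y7.000
M2 ; end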